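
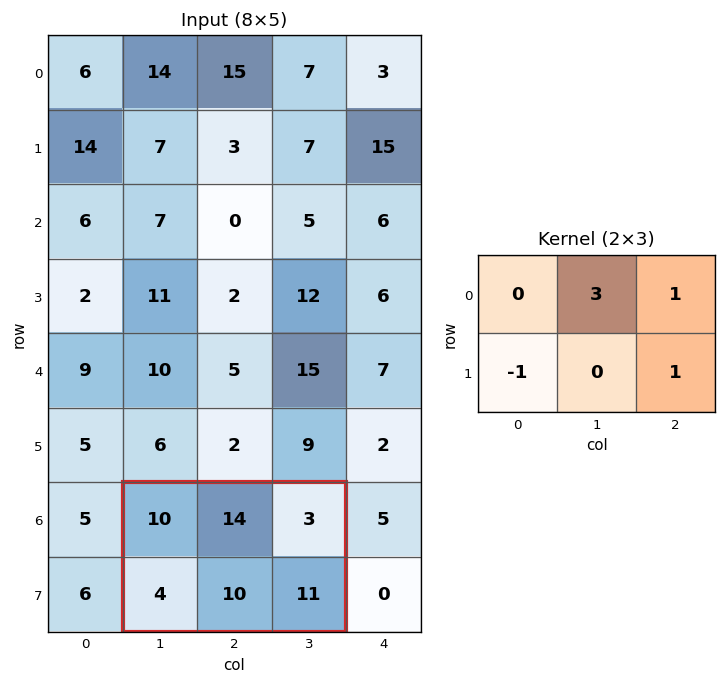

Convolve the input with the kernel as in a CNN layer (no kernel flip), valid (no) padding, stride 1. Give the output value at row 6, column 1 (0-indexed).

52

The receptive field on the input at this output position is [10 14 3 / 4 10 11]. Elementwise product with the kernel and sum: 14·3 + 3·1 + 4·-1 + 11·1.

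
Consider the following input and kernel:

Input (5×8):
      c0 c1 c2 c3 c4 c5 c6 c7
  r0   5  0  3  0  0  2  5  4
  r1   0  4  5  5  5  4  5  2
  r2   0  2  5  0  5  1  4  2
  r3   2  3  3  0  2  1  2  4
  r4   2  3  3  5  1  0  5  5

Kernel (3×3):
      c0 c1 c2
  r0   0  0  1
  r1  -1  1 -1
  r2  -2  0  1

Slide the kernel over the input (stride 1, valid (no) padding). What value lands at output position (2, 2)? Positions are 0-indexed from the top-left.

-5

The receptive field on the input at this output position is [5 0 5 / 3 0 2 / 3 5 1]. Elementwise product with the kernel and sum: 5·1 + 3·-1 + 0·1 + 2·-1 + 3·-2 + 1·1.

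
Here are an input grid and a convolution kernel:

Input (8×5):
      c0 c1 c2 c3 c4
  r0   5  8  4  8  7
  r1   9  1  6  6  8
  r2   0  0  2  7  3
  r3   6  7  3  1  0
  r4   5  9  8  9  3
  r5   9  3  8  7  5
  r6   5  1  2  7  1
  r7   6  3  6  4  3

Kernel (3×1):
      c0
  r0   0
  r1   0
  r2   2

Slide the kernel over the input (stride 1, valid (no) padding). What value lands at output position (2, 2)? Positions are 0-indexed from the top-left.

The receptive field on the input at this output position is [2 / 3 / 8]. Elementwise product with the kernel and sum: 8·2.

16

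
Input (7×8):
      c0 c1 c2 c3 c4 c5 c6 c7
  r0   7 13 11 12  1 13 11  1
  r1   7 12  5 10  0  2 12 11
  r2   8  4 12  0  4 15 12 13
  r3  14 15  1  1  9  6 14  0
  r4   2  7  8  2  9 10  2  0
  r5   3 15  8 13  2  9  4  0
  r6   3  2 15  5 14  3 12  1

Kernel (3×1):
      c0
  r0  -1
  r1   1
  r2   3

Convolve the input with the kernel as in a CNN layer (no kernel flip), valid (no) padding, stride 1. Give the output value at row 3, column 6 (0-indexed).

The receptive field on the input at this output position is [14 / 2 / 4]. Elementwise product with the kernel and sum: 14·-1 + 2·1 + 4·3.

0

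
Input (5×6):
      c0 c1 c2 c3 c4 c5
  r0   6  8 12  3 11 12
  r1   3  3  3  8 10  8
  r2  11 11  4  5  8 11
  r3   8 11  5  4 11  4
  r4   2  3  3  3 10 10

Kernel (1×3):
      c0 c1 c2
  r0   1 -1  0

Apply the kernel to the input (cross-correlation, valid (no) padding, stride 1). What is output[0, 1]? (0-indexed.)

-4

The receptive field on the input at this output position is [8 12 3]. Elementwise product with the kernel and sum: 8·1 + 12·-1.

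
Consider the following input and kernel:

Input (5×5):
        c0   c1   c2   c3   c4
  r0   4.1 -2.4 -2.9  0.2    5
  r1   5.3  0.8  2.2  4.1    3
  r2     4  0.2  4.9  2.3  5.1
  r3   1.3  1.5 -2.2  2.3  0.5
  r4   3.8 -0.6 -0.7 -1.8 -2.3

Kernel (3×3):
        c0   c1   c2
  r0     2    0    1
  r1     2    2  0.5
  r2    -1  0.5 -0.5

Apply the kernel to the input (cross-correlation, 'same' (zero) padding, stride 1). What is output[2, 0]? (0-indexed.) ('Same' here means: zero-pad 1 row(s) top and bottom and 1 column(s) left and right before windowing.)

8.8

The receptive field on the zero-padded input at this output position is [0 5.3 0.8 / 0 4 0.2 / 0 1.3 1.5]. Elementwise product with the kernel and sum: 0·2 + 0.8·1 + 0·2 + 4·2 + 0.2·0.5 + 0·-1 + 1.3·0.5 + 1.5·-0.5.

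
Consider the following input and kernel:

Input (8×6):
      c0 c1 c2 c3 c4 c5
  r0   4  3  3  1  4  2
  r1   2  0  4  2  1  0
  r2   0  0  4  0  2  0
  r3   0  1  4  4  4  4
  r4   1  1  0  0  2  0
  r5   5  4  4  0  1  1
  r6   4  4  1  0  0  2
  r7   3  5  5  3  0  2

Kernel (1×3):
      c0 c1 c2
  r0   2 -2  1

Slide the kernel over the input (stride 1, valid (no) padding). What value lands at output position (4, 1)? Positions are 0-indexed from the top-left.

2

The receptive field on the input at this output position is [1 0 0]. Elementwise product with the kernel and sum: 1·2 + 0·-2 + 0·1.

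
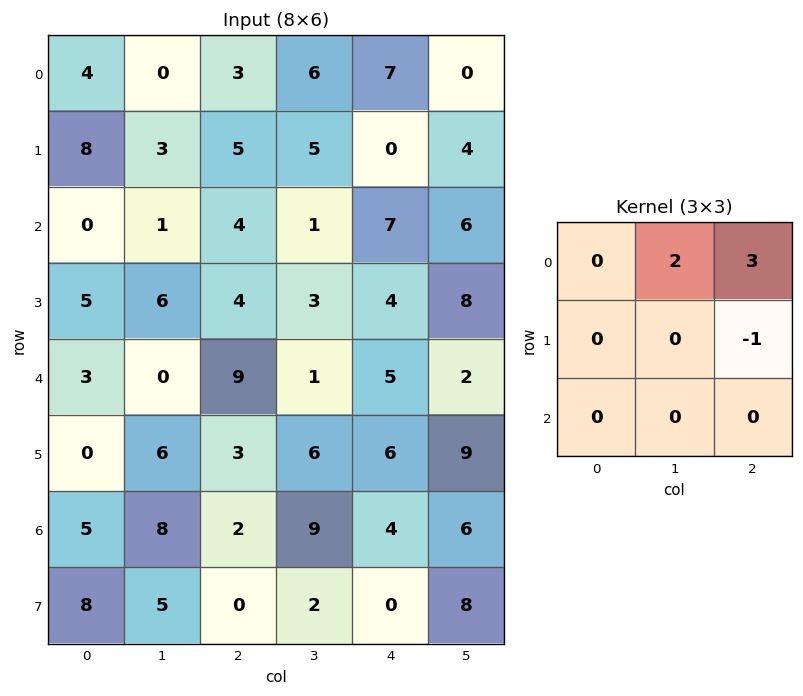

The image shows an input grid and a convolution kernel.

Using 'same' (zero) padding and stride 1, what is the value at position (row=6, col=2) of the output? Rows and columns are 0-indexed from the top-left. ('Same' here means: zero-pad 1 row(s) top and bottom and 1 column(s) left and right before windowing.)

The receptive field on the zero-padded input at this output position is [6 3 6 / 8 2 9 / 5 0 2]. Elementwise product with the kernel and sum: 3·2 + 6·3 + 9·-1.

15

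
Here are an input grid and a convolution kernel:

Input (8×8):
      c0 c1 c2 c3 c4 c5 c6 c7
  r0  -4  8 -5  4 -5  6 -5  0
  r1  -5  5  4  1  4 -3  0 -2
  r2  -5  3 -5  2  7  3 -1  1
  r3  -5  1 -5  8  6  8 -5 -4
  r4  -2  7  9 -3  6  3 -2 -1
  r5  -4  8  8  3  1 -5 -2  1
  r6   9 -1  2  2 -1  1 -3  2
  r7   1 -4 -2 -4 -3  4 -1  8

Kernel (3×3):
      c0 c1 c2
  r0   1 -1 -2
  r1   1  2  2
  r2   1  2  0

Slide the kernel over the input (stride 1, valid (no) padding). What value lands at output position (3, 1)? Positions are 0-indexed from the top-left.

33

The receptive field on the input at this output position is [1 -5 8 / 7 9 -3 / 8 8 3]. Elementwise product with the kernel and sum: 1·1 + -5·-1 + 8·-2 + 7·1 + 9·2 + -3·2 + 8·1 + 8·2.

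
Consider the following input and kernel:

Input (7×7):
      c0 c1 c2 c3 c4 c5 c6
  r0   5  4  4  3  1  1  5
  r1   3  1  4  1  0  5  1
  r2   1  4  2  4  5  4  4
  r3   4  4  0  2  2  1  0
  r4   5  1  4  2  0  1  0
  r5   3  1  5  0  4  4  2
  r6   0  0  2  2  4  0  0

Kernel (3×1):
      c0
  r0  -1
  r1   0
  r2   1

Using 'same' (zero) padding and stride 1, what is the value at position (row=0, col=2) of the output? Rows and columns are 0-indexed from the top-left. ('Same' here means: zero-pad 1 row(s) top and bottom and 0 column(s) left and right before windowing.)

The receptive field on the zero-padded input at this output position is [0 / 4 / 4]. Elementwise product with the kernel and sum: 0·-1 + 4·1.

4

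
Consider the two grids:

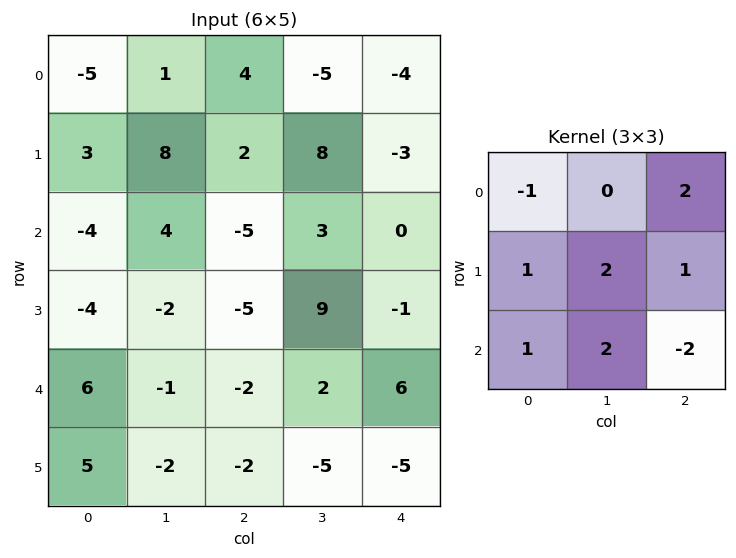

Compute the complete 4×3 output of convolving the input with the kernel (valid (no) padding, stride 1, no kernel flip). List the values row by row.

Output[0,0]: The receptive field on the input at this output position is [-5 1 4 / 3 8 2 / -4 4 -5]. Elementwise product with the kernel and sum: -5·-1 + 4·2 + 3·1 + 8·2 + 2·1 + -4·1 + 4·2 + -5·-2.
Output[0,1]: The receptive field on the input at this output position is [1 4 -5 / 8 2 8 / 4 -5 3]. Elementwise product with the kernel and sum: 1·-1 + -5·2 + 8·1 + 2·2 + 8·1 + 4·1 + -5·2 + 3·-2.

48 -3 4
2 -25 8
-11 -10 7
1 21 9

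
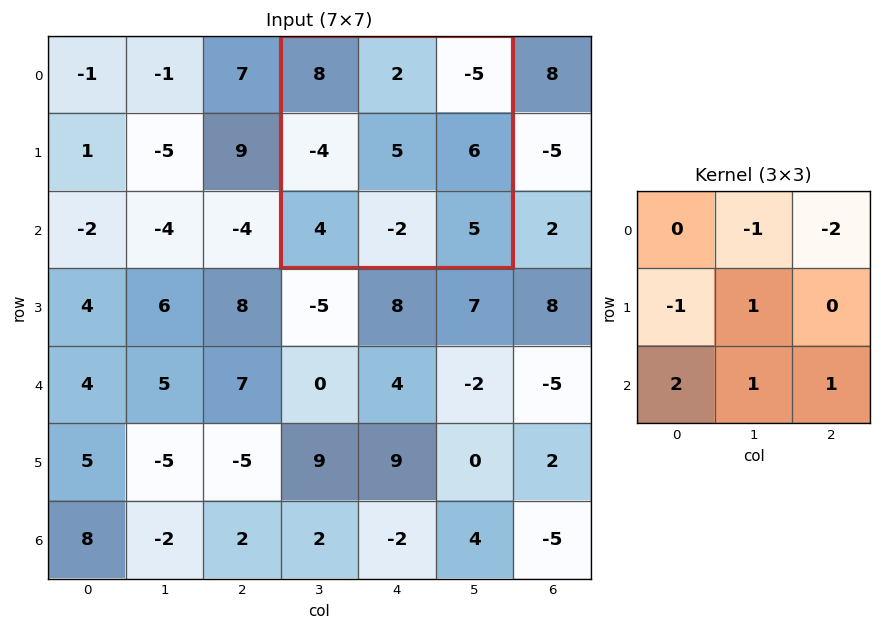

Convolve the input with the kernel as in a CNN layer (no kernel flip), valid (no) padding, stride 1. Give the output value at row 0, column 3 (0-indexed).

28

The receptive field on the input at this output position is [8 2 -5 / -4 5 6 / 4 -2 5]. Elementwise product with the kernel and sum: 2·-1 + -5·-2 + -4·-1 + 5·1 + 4·2 + -2·1 + 5·1.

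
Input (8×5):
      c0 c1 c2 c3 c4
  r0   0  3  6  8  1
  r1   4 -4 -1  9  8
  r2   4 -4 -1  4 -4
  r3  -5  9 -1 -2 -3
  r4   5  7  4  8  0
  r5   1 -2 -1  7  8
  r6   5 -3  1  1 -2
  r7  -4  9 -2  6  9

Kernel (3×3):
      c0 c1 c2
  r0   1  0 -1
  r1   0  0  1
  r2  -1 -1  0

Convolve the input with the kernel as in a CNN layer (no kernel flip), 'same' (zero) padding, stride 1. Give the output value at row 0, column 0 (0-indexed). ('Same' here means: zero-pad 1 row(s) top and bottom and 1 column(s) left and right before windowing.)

-1

The receptive field on the zero-padded input at this output position is [0 0 0 / 0 0 3 / 0 4 -4]. Elementwise product with the kernel and sum: 0·1 + 0·-1 + 3·1 + 0·-1 + 4·-1.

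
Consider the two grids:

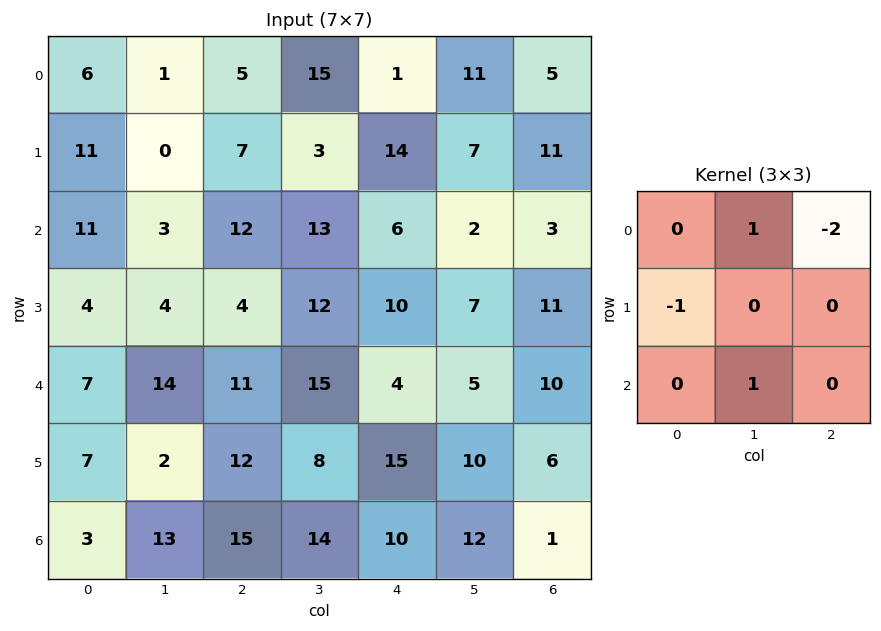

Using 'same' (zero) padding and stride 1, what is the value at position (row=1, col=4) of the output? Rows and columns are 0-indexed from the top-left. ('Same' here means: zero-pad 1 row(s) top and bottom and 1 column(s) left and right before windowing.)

-18

The receptive field on the zero-padded input at this output position is [15 1 11 / 3 14 7 / 13 6 2]. Elementwise product with the kernel and sum: 1·1 + 11·-2 + 3·-1 + 6·1.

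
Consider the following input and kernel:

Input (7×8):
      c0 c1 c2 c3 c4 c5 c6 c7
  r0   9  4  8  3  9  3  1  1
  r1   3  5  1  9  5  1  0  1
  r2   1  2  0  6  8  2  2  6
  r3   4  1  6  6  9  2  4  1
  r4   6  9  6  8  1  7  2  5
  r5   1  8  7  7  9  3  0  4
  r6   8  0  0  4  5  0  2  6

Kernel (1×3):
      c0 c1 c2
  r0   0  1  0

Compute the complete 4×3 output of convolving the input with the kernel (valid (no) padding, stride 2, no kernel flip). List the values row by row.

Output[0,0]: The receptive field on the input at this output position is [9 4 8]. Elementwise product with the kernel and sum: 4·1.
Output[0,1]: The receptive field on the input at this output position is [8 3 9]. Elementwise product with the kernel and sum: 3·1.

4 3 3
2 6 2
9 8 7
0 4 0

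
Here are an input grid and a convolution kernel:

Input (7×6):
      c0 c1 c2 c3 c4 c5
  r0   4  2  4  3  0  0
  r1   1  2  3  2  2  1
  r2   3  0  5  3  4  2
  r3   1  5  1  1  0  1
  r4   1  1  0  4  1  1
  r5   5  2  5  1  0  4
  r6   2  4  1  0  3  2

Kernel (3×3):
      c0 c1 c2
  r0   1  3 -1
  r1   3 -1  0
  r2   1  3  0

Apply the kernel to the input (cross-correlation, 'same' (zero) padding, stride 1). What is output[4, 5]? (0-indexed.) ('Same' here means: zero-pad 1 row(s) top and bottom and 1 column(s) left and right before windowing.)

17

The receptive field on the zero-padded input at this output position is [0 1 0 / 1 1 0 / 0 4 0]. Elementwise product with the kernel and sum: 0·1 + 1·3 + 0·-1 + 1·3 + 1·-1 + 0·1 + 4·3.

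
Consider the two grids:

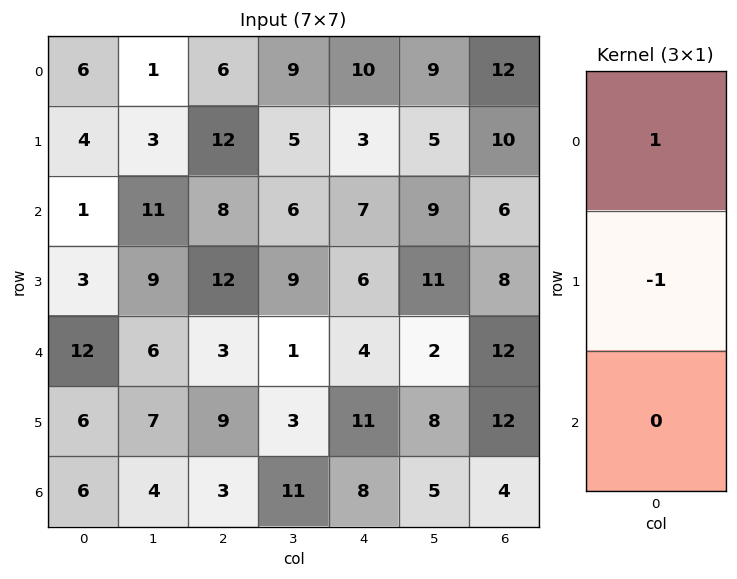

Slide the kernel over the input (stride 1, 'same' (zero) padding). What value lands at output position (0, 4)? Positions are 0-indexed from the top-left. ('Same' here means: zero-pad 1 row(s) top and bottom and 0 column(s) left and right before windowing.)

-10

The receptive field on the zero-padded input at this output position is [0 / 10 / 3]. Elementwise product with the kernel and sum: 0·1 + 10·-1.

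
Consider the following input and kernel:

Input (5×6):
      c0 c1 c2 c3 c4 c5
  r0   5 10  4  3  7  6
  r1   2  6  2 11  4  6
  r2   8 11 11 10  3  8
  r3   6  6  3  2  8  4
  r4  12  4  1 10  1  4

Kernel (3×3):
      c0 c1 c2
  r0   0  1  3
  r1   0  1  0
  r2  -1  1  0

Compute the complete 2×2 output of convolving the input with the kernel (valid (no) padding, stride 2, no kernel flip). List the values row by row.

Output[0,0]: The receptive field on the input at this output position is [5 10 4 / 2 6 2 / 8 11 11]. Elementwise product with the kernel and sum: 10·1 + 4·3 + 6·1 + 8·-1 + 11·1.
Output[0,1]: The receptive field on the input at this output position is [4 3 7 / 2 11 4 / 11 10 3]. Elementwise product with the kernel and sum: 3·1 + 7·3 + 11·1 + 11·-1 + 10·1.

31 34
42 30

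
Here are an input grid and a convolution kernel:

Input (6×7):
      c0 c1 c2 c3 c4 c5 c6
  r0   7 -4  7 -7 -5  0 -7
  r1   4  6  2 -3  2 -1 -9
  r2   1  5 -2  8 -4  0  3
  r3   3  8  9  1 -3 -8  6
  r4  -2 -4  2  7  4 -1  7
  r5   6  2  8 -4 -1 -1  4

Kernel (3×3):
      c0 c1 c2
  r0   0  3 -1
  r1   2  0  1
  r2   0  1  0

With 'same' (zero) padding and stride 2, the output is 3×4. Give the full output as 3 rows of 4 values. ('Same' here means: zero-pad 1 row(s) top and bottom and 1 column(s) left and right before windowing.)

0 -13 -12 -9
14 36 20 -21
3 33 11 20

Output[0,0]: The receptive field on the zero-padded input at this output position is [0 0 0 / 0 7 -4 / 0 4 6]. Elementwise product with the kernel and sum: 0·3 + 0·-1 + 0·2 + -4·1 + 4·1.
Output[0,1]: The receptive field on the zero-padded input at this output position is [0 0 0 / -4 7 -7 / 6 2 -3]. Elementwise product with the kernel and sum: 0·3 + 0·-1 + -4·2 + -7·1 + 2·1.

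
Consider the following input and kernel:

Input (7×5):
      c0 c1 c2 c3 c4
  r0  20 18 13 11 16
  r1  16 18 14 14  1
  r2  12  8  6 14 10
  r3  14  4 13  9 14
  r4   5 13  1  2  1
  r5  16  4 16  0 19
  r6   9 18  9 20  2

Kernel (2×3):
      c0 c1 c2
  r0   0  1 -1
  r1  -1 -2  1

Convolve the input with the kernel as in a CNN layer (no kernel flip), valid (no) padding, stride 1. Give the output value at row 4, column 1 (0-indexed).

The receptive field on the input at this output position is [13 1 2 / 4 16 0]. Elementwise product with the kernel and sum: 1·1 + 2·-1 + 4·-1 + 16·-2 + 0·1.

-37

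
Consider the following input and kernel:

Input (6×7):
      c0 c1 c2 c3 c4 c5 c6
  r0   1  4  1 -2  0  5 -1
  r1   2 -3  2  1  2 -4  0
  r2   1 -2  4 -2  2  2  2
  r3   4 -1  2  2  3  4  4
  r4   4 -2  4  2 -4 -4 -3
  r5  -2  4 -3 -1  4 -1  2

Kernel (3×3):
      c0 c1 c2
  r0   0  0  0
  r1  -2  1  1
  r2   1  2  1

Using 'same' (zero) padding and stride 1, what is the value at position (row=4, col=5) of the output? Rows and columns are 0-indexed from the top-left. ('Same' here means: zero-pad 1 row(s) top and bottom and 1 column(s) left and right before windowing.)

5

The receptive field on the zero-padded input at this output position is [3 4 4 / -4 -4 -3 / 4 -1 2]. Elementwise product with the kernel and sum: -4·-2 + -4·1 + -3·1 + 4·1 + -1·2 + 2·1.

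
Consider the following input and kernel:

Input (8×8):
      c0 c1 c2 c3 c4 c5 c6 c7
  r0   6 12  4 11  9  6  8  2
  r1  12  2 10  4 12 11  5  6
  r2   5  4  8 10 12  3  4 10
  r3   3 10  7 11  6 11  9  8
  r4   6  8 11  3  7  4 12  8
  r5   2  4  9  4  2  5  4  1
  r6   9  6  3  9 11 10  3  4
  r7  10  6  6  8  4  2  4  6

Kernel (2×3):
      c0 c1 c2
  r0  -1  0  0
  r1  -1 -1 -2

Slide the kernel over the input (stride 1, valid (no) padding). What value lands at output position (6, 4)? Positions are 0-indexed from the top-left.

The receptive field on the input at this output position is [11 10 3 / 4 2 4]. Elementwise product with the kernel and sum: 11·-1 + 4·-1 + 2·-1 + 4·-2.

-25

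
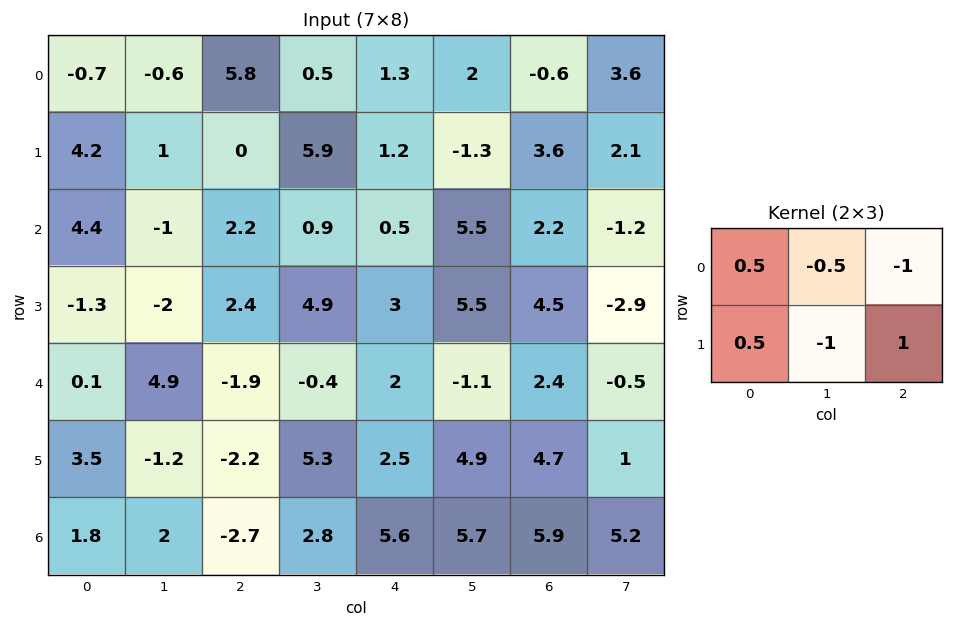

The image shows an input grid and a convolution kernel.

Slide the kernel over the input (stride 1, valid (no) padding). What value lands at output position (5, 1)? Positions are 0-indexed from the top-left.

1.7

The receptive field on the input at this output position is [-1.2 -2.2 5.3 / 2 -2.7 2.8]. Elementwise product with the kernel and sum: -1.2·0.5 + -2.2·-0.5 + 5.3·-1 + 2·0.5 + -2.7·-1 + 2.8·1.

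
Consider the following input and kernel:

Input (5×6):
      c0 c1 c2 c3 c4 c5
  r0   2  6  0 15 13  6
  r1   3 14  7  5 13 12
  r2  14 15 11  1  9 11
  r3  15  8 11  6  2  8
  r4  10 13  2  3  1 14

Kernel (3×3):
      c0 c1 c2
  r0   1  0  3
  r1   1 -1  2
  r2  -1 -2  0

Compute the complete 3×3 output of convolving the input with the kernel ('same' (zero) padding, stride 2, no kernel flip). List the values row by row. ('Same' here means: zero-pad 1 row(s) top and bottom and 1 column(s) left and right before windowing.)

4 8 -17
28 5 45
40 43 60

Output[0,0]: The receptive field on the zero-padded input at this output position is [0 0 0 / 0 2 6 / 0 3 14]. Elementwise product with the kernel and sum: 0·1 + 0·3 + 0·1 + 2·-1 + 6·2 + 0·-1 + 3·-2.
Output[0,1]: The receptive field on the zero-padded input at this output position is [0 0 0 / 6 0 15 / 14 7 5]. Elementwise product with the kernel and sum: 0·1 + 0·3 + 6·1 + 0·-1 + 15·2 + 14·-1 + 7·-2.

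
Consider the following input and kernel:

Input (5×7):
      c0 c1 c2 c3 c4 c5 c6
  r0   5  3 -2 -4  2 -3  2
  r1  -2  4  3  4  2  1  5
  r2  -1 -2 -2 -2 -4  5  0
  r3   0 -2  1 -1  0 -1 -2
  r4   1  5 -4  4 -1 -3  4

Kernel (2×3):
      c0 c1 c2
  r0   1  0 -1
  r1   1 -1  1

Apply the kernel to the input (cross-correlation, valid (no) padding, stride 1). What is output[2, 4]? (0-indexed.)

-5

The receptive field on the input at this output position is [-4 5 0 / 0 -1 -2]. Elementwise product with the kernel and sum: -4·1 + 0·-1 + 0·1 + -1·-1 + -2·1.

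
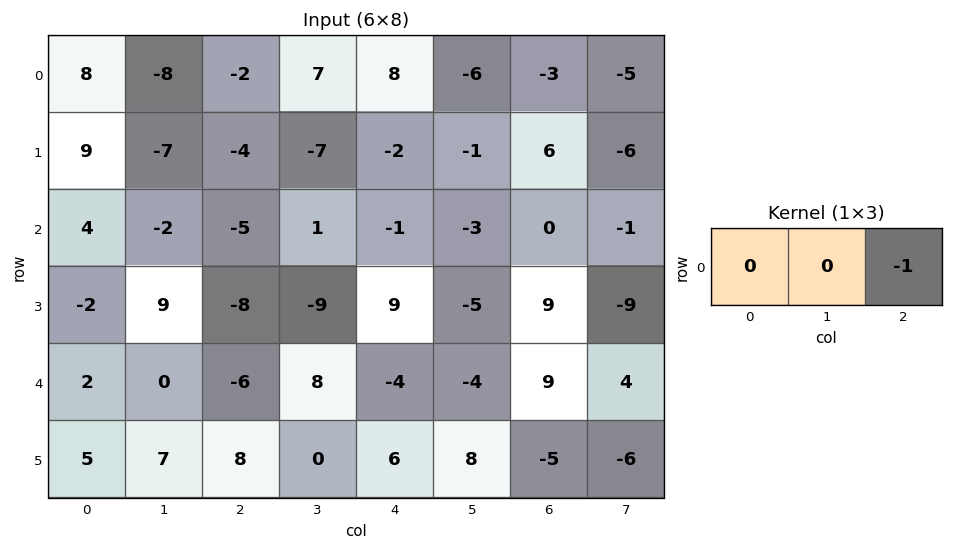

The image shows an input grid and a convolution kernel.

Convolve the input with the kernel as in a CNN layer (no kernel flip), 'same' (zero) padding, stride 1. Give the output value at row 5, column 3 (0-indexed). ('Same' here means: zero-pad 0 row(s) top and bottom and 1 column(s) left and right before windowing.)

-6

The receptive field on the zero-padded input at this output position is [8 0 6]. Elementwise product with the kernel and sum: 6·-1.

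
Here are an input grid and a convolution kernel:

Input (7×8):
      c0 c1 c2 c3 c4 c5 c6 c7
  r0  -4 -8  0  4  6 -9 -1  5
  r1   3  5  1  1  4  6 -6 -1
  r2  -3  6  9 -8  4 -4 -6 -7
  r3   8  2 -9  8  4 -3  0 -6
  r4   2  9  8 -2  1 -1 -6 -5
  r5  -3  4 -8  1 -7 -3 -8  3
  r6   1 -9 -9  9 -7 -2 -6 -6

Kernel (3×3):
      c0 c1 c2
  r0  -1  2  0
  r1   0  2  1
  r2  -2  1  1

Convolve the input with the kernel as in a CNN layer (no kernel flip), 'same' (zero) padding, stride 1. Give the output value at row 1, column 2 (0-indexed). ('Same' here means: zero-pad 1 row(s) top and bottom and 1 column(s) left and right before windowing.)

The receptive field on the zero-padded input at this output position is [-8 0 4 / 5 1 1 / 6 9 -8]. Elementwise product with the kernel and sum: -8·-1 + 0·2 + 1·2 + 1·1 + 6·-2 + 9·1 + -8·1.

0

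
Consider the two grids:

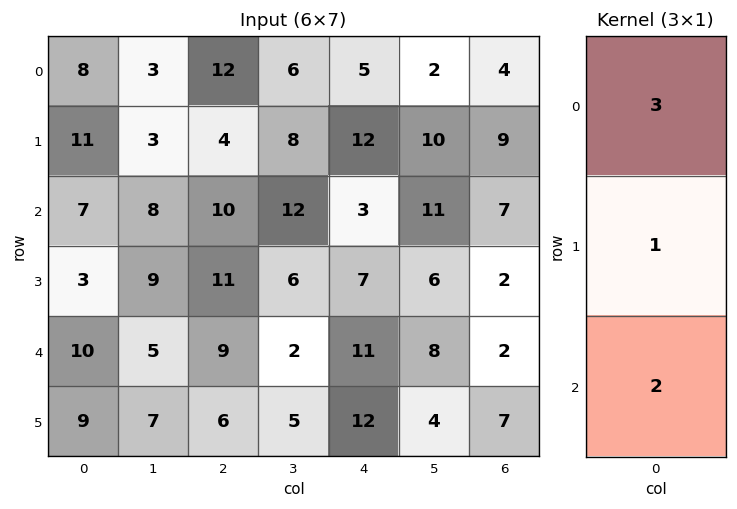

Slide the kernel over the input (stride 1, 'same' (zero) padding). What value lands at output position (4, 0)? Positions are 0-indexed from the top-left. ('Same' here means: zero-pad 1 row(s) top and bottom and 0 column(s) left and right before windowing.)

37

The receptive field on the zero-padded input at this output position is [3 / 10 / 9]. Elementwise product with the kernel and sum: 3·3 + 10·1 + 9·2.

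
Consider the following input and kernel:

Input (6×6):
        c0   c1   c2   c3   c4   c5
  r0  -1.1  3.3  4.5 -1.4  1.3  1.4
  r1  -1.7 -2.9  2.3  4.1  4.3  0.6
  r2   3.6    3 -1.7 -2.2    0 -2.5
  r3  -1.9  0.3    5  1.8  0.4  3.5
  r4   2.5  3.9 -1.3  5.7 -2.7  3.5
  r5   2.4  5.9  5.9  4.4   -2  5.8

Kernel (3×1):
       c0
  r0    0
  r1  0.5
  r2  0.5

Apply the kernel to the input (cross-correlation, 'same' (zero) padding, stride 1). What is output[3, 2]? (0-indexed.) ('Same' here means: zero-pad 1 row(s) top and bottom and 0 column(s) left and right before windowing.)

The receptive field on the zero-padded input at this output position is [-1.7 / 5 / -1.3]. Elementwise product with the kernel and sum: 5·0.5 + -1.3·0.5.

1.85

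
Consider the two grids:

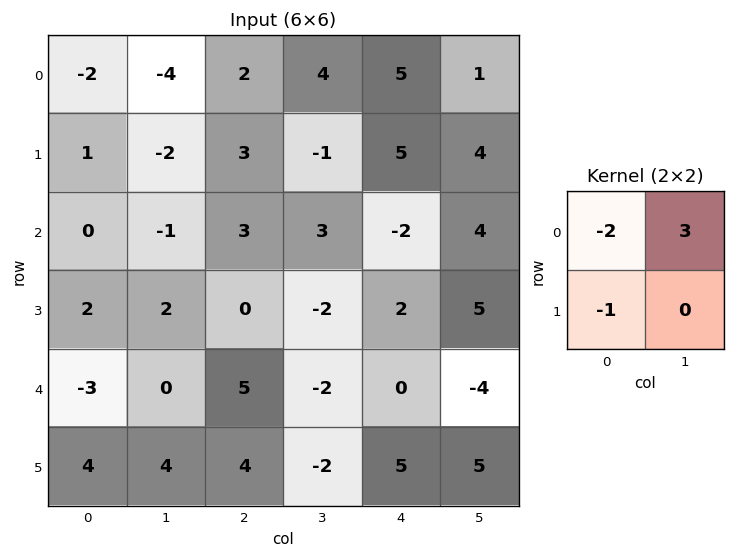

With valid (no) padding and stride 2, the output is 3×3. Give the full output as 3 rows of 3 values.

-9 5 -12
-5 3 14
2 -20 -17

Output[0,0]: The receptive field on the input at this output position is [-2 -4 / 1 -2]. Elementwise product with the kernel and sum: -2·-2 + -4·3 + 1·-1.
Output[0,1]: The receptive field on the input at this output position is [2 4 / 3 -1]. Elementwise product with the kernel and sum: 2·-2 + 4·3 + 3·-1.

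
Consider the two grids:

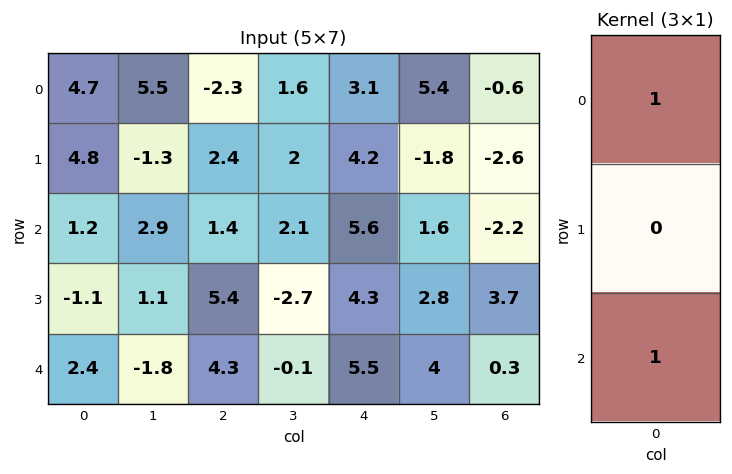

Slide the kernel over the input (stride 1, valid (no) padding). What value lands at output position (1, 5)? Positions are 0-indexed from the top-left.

The receptive field on the input at this output position is [-1.8 / 1.6 / 2.8]. Elementwise product with the kernel and sum: -1.8·1 + 2.8·1.

1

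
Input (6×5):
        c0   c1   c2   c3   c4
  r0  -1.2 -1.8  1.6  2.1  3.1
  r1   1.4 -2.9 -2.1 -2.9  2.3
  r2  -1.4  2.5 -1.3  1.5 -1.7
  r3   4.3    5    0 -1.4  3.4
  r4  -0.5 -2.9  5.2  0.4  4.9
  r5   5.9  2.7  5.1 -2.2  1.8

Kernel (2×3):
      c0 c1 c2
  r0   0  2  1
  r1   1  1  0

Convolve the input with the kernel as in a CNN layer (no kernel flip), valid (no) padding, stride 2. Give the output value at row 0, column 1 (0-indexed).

2.3

The receptive field on the input at this output position is [1.6 2.1 3.1 / -2.1 -2.9 2.3]. Elementwise product with the kernel and sum: 2.1·2 + 3.1·1 + -2.1·1 + -2.9·1.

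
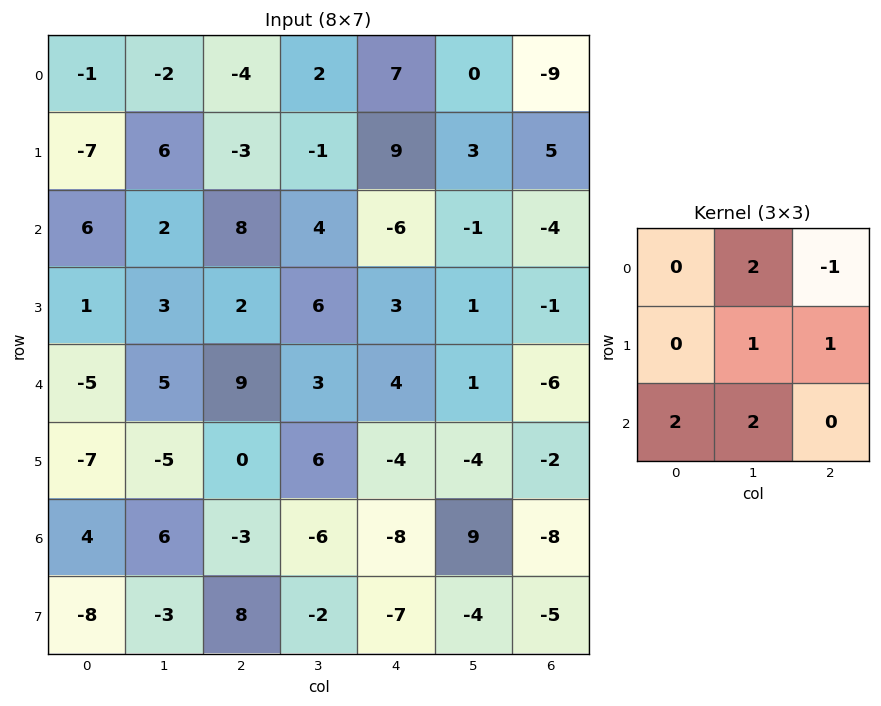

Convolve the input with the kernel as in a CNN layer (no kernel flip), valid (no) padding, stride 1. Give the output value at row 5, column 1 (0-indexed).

-5

The receptive field on the input at this output position is [-5 0 6 / 6 -3 -6 / -3 8 -2]. Elementwise product with the kernel and sum: 0·2 + 6·-1 + -3·1 + -6·1 + -3·2 + 8·2.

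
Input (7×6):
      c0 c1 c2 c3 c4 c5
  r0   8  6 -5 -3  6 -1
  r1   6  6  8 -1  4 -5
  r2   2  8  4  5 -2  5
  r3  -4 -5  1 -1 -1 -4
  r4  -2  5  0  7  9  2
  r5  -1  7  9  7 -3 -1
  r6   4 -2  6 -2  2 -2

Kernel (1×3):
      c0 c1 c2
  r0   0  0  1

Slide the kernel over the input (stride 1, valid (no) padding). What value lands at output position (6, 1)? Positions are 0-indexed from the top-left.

-2

The receptive field on the input at this output position is [-2 6 -2]. Elementwise product with the kernel and sum: -2·1.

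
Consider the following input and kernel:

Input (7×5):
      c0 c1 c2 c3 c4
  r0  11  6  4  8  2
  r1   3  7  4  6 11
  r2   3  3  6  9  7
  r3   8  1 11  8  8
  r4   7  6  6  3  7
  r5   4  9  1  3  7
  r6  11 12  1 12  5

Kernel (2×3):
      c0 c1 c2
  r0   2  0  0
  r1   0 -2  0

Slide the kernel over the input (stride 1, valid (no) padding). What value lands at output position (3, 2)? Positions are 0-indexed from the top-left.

The receptive field on the input at this output position is [11 8 8 / 6 3 7]. Elementwise product with the kernel and sum: 11·2 + 3·-2.

16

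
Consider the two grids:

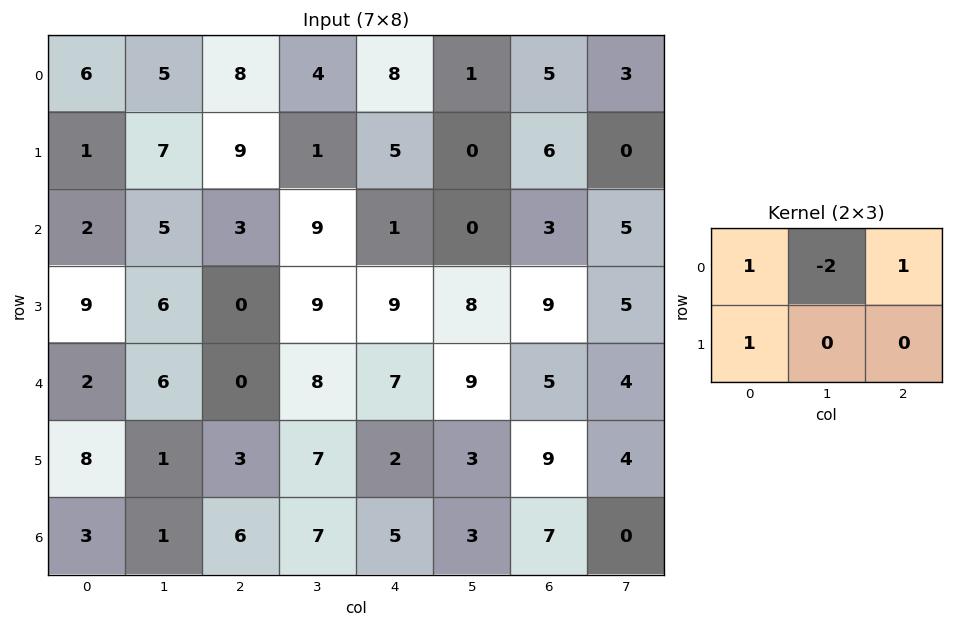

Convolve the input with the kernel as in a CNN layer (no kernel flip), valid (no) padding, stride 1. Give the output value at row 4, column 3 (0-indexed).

The receptive field on the input at this output position is [8 7 9 / 7 2 3]. Elementwise product with the kernel and sum: 8·1 + 7·-2 + 9·1 + 7·1.

10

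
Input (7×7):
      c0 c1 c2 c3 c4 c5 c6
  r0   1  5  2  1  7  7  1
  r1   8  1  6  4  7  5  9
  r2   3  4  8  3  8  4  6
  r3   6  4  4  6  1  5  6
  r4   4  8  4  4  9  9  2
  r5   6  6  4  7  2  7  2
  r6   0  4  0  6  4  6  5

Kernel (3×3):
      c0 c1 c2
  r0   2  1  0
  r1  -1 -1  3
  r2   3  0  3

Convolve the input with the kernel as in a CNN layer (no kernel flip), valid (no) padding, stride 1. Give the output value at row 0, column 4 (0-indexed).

78

The receptive field on the input at this output position is [7 7 1 / 7 5 9 / 8 4 6]. Elementwise product with the kernel and sum: 7·2 + 7·1 + 7·-1 + 5·-1 + 9·3 + 8·3 + 6·3.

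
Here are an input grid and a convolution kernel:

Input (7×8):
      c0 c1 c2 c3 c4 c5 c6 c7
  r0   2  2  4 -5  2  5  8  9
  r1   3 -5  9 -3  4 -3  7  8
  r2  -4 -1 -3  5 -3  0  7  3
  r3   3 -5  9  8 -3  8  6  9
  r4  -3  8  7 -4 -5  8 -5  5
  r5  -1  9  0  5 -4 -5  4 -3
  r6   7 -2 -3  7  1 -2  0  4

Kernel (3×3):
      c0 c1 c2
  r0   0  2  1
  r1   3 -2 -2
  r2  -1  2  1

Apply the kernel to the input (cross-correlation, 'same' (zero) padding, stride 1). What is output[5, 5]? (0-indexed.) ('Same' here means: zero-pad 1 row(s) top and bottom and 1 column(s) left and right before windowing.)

-4

The receptive field on the zero-padded input at this output position is [-5 8 -5 / -4 -5 4 / 1 -2 0]. Elementwise product with the kernel and sum: 8·2 + -5·1 + -4·3 + -5·-2 + 4·-2 + 1·-1 + -2·2 + 0·1.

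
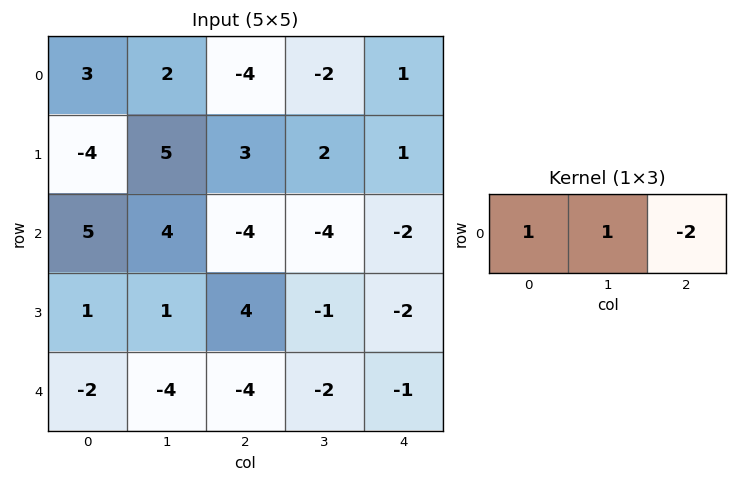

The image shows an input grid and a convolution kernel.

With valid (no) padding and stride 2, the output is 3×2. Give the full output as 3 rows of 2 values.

13 -8
17 -4
2 -4

Output[0,0]: The receptive field on the input at this output position is [3 2 -4]. Elementwise product with the kernel and sum: 3·1 + 2·1 + -4·-2.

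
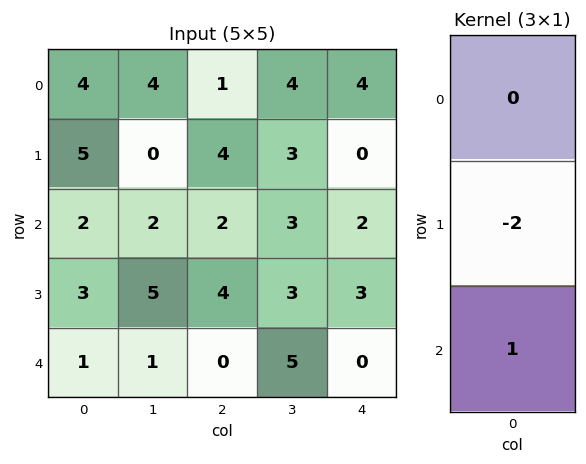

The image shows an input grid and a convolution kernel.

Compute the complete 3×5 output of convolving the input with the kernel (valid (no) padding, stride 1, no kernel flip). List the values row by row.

Output[0,0]: The receptive field on the input at this output position is [4 / 5 / 2]. Elementwise product with the kernel and sum: 5·-2 + 2·1.

-8 2 -6 -3 2
-1 1 0 -3 -1
-5 -9 -8 -1 -6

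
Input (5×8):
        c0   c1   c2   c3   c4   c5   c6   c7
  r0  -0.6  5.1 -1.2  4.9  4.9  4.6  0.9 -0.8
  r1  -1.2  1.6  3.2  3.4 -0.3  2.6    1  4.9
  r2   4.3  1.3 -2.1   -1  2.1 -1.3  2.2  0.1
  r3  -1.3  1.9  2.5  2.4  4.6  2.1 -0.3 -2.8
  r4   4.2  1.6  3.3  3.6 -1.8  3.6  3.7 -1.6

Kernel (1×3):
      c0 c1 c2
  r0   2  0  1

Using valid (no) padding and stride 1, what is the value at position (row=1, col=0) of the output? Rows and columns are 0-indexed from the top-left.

0.8

The receptive field on the input at this output position is [-1.2 1.6 3.2]. Elementwise product with the kernel and sum: -1.2·2 + 3.2·1.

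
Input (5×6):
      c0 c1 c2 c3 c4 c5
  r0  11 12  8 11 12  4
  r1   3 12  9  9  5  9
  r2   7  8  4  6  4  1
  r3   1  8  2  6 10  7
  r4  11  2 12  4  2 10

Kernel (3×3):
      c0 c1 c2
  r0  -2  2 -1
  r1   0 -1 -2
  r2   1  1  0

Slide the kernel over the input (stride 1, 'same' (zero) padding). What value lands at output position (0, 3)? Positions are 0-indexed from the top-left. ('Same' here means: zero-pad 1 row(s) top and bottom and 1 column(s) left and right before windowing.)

-17

The receptive field on the zero-padded input at this output position is [0 0 0 / 8 11 12 / 9 9 5]. Elementwise product with the kernel and sum: 0·-2 + 0·2 + 0·-1 + 11·-1 + 12·-2 + 9·1 + 9·1.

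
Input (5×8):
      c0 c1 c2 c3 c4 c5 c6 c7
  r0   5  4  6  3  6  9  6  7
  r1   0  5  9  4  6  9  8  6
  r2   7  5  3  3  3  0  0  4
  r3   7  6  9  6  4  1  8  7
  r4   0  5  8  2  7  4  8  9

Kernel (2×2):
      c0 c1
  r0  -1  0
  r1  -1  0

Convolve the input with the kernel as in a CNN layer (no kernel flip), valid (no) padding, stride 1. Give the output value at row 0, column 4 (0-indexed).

The receptive field on the input at this output position is [6 9 / 6 9]. Elementwise product with the kernel and sum: 6·-1 + 6·-1.

-12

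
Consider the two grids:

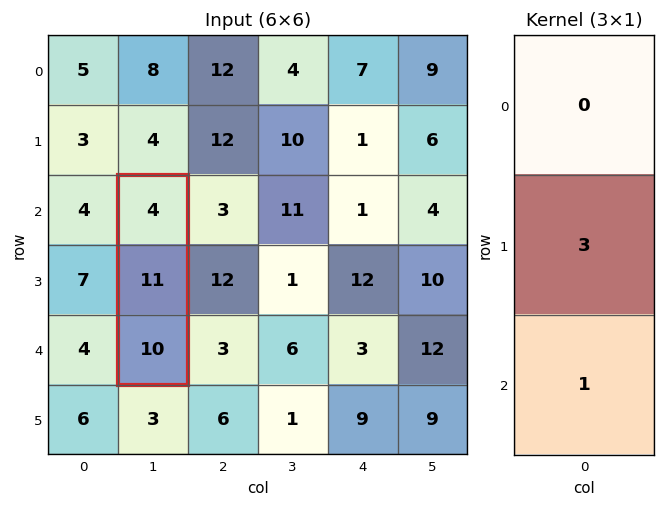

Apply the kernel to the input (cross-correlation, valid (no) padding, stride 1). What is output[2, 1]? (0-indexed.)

The receptive field on the input at this output position is [4 / 11 / 10]. Elementwise product with the kernel and sum: 11·3 + 10·1.

43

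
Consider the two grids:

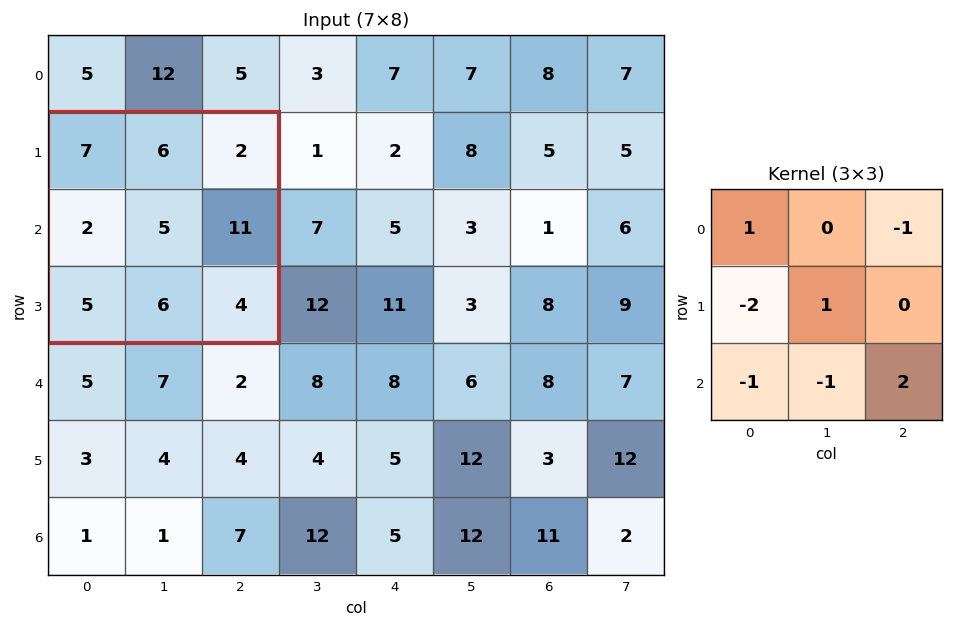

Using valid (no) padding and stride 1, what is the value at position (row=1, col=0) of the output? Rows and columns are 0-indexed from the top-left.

The receptive field on the input at this output position is [7 6 2 / 2 5 11 / 5 6 4]. Elementwise product with the kernel and sum: 7·1 + 2·-1 + 2·-2 + 5·1 + 5·-1 + 6·-1 + 4·2.

3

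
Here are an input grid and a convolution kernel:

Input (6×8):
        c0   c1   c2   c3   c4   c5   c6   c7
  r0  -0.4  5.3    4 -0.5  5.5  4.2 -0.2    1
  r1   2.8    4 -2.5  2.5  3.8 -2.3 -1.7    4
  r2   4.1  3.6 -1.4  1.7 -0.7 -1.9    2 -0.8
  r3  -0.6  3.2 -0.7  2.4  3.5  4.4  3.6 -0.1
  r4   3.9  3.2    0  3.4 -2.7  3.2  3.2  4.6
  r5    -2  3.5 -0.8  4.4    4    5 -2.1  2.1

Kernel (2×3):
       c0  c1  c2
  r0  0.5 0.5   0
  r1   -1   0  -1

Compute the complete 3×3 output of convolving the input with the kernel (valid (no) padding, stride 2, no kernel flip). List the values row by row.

Output[0,0]: The receptive field on the input at this output position is [-0.4 5.3 4 / 2.8 4 -2.5]. Elementwise product with the kernel and sum: -0.4·0.5 + 5.3·0.5 + 2.8·-1 + -2.5·-1.

2.15 0.45 2.75
5.15 -2.65 -8.4
6.35 -1.5 -1.65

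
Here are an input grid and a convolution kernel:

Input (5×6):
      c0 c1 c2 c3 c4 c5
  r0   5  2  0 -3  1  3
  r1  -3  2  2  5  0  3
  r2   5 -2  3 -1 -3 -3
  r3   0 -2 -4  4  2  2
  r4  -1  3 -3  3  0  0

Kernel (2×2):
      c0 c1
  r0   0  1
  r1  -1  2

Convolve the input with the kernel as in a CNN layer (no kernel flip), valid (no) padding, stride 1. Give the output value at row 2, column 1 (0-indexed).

The receptive field on the input at this output position is [-2 3 / -2 -4]. Elementwise product with the kernel and sum: 3·1 + -2·-1 + -4·2.

-3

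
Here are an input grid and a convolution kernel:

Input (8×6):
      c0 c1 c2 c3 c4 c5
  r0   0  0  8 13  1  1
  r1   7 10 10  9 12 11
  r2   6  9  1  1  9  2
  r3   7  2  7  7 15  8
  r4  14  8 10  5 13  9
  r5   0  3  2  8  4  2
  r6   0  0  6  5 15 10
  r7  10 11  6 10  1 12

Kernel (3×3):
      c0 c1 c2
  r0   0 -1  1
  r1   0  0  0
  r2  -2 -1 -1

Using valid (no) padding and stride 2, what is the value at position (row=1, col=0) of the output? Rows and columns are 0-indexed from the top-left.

-54

The receptive field on the input at this output position is [6 9 1 / 7 2 7 / 14 8 10]. Elementwise product with the kernel and sum: 9·-1 + 1·1 + 14·-2 + 8·-1 + 10·-1.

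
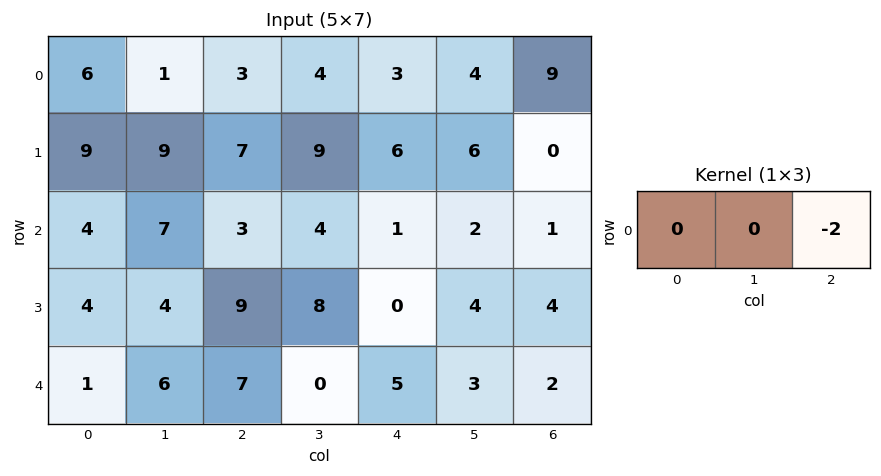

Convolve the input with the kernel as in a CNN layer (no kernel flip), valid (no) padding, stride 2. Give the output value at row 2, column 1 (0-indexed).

The receptive field on the input at this output position is [7 0 5]. Elementwise product with the kernel and sum: 5·-2.

-10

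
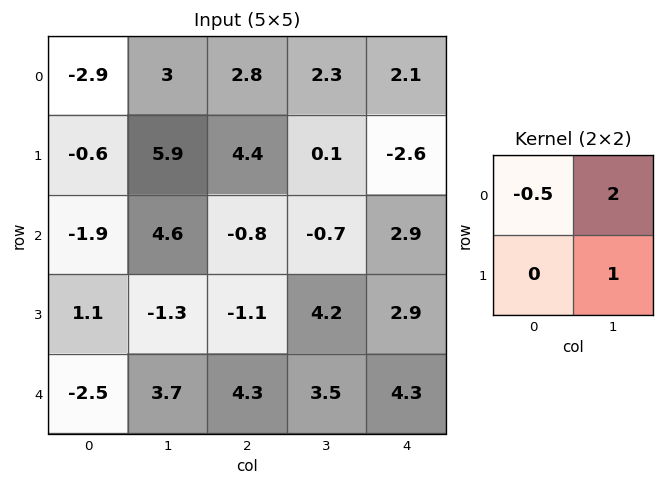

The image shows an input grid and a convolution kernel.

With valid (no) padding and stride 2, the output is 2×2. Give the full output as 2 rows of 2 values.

Output[0,0]: The receptive field on the input at this output position is [-2.9 3 / -0.6 5.9]. Elementwise product with the kernel and sum: -2.9·-0.5 + 3·2 + 5.9·1.
Output[0,1]: The receptive field on the input at this output position is [2.8 2.3 / 4.4 0.1]. Elementwise product with the kernel and sum: 2.8·-0.5 + 2.3·2 + 0.1·1.

13.35 3.3
8.85 3.2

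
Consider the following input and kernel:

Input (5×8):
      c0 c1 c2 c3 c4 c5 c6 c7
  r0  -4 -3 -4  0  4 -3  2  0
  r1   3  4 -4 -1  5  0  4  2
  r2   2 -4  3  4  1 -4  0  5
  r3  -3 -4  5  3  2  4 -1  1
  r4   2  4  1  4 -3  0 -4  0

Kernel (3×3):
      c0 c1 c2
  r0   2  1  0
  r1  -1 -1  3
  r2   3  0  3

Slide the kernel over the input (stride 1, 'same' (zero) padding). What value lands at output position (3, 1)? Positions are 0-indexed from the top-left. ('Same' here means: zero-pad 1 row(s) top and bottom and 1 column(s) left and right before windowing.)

31

The receptive field on the zero-padded input at this output position is [2 -4 3 / -3 -4 5 / 2 4 1]. Elementwise product with the kernel and sum: 2·2 + -4·1 + -3·-1 + -4·-1 + 5·3 + 2·3 + 1·3.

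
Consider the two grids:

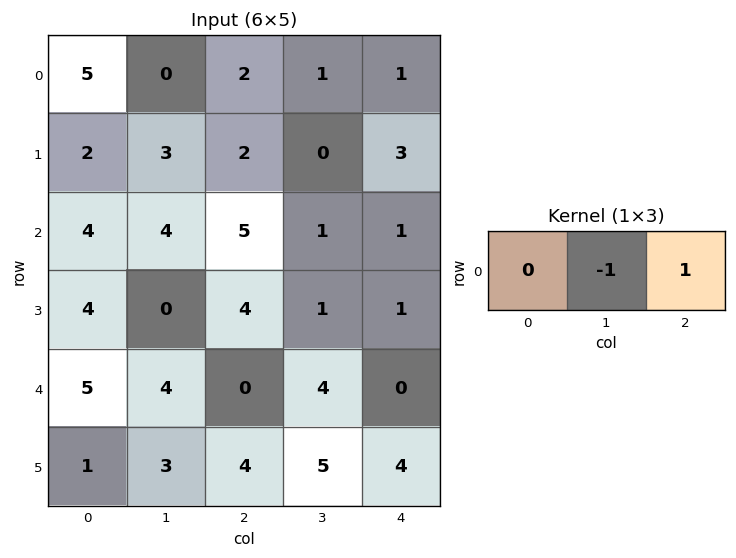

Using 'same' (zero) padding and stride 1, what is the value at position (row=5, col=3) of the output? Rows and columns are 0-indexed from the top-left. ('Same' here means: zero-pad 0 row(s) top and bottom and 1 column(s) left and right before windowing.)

-1

The receptive field on the zero-padded input at this output position is [4 5 4]. Elementwise product with the kernel and sum: 5·-1 + 4·1.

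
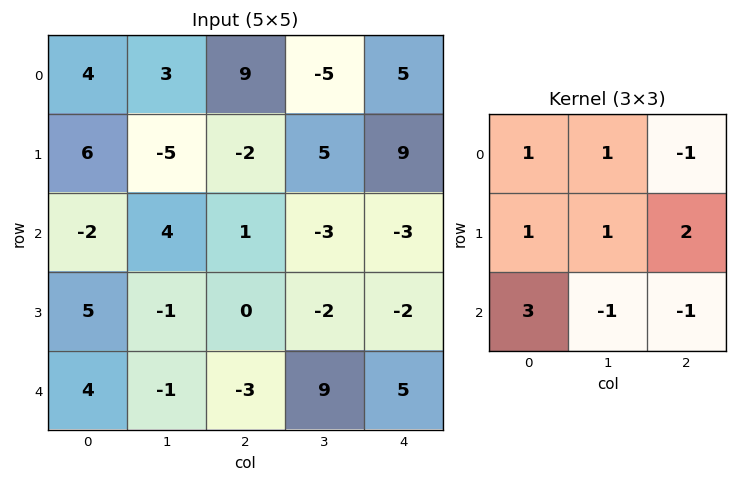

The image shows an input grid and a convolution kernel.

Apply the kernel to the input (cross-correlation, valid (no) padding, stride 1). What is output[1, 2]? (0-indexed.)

The receptive field on the input at this output position is [-2 5 9 / 1 -3 -3 / 0 -2 -2]. Elementwise product with the kernel and sum: -2·1 + 5·1 + 9·-1 + 1·1 + -3·1 + -3·2 + 0·3 + -2·-1 + -2·-1.

-10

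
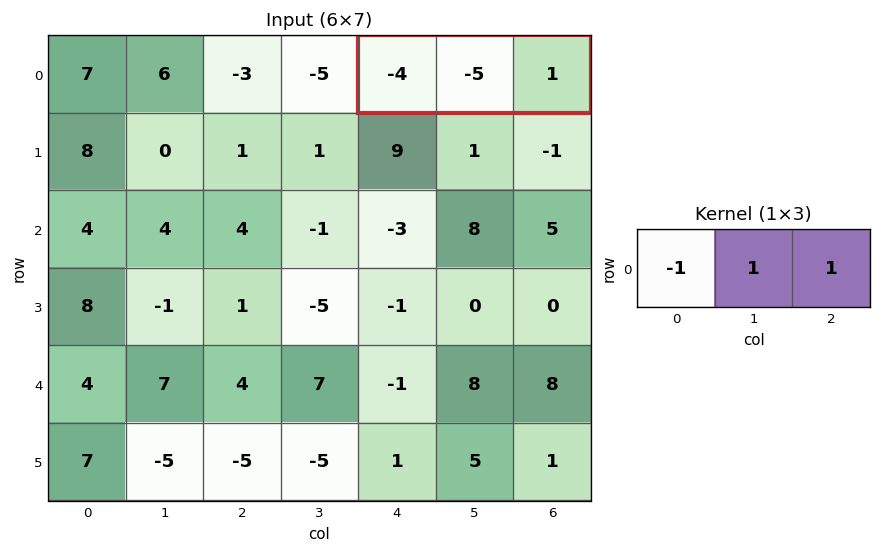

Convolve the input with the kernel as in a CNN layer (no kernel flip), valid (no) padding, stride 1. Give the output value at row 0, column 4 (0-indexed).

The receptive field on the input at this output position is [-4 -5 1]. Elementwise product with the kernel and sum: -4·-1 + -5·1 + 1·1.

0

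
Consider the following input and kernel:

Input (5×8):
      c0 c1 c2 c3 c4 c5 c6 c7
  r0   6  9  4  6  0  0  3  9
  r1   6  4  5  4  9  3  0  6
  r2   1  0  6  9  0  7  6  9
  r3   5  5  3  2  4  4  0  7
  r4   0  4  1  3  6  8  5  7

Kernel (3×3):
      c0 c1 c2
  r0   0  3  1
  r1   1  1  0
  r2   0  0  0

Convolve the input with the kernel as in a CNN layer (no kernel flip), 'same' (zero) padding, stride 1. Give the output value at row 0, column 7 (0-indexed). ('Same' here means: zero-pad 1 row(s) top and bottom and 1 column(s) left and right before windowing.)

The receptive field on the zero-padded input at this output position is [0 0 0 / 3 9 0 / 0 6 0]. Elementwise product with the kernel and sum: 0·3 + 0·1 + 3·1 + 9·1.

12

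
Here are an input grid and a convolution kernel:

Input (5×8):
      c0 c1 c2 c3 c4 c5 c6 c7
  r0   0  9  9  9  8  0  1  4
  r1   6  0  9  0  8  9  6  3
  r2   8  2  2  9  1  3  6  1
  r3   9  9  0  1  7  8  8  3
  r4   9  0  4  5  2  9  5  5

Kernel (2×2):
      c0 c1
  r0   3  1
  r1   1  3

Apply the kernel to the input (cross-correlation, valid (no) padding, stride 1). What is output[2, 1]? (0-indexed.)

17

The receptive field on the input at this output position is [2 2 / 9 0]. Elementwise product with the kernel and sum: 2·3 + 2·1 + 9·1 + 0·3.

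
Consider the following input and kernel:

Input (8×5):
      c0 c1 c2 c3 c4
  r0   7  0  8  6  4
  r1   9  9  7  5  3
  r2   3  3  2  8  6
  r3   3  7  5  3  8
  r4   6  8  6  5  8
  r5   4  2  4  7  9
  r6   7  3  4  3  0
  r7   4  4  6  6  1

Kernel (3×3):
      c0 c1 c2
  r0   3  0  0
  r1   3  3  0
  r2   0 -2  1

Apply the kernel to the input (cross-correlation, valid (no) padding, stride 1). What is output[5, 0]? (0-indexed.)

The receptive field on the input at this output position is [4 2 4 / 7 3 4 / 4 4 6]. Elementwise product with the kernel and sum: 4·3 + 7·3 + 3·3 + 4·-2 + 6·1.

40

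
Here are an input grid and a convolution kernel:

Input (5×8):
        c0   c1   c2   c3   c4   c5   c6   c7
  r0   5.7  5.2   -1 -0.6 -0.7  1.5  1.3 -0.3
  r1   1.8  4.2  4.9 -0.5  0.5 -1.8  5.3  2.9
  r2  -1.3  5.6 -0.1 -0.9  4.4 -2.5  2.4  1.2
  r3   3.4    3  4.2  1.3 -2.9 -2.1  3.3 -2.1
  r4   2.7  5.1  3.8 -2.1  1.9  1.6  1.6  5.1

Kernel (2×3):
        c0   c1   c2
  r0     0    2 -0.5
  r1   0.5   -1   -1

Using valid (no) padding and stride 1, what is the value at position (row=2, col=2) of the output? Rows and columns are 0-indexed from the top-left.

-0.3

The receptive field on the input at this output position is [-0.1 -0.9 4.4 / 4.2 1.3 -2.9]. Elementwise product with the kernel and sum: -0.9·2 + 4.4·-0.5 + 4.2·0.5 + 1.3·-1 + -2.9·-1.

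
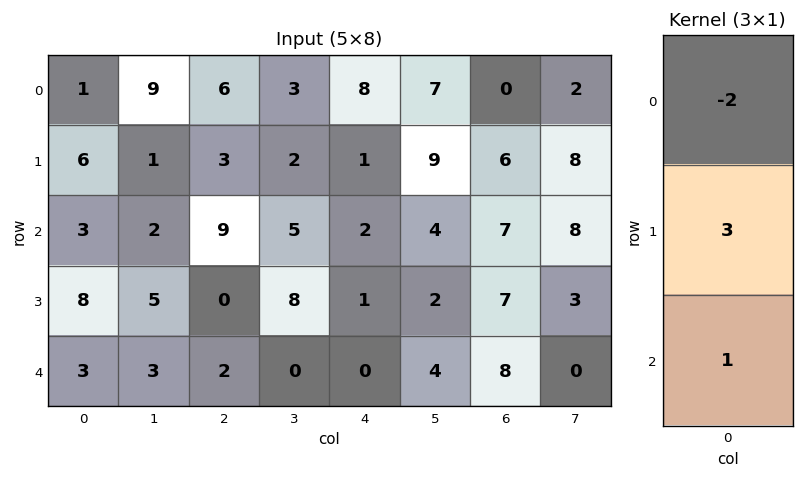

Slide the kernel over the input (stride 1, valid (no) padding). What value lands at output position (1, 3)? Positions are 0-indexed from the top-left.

The receptive field on the input at this output position is [2 / 5 / 8]. Elementwise product with the kernel and sum: 2·-2 + 5·3 + 8·1.

19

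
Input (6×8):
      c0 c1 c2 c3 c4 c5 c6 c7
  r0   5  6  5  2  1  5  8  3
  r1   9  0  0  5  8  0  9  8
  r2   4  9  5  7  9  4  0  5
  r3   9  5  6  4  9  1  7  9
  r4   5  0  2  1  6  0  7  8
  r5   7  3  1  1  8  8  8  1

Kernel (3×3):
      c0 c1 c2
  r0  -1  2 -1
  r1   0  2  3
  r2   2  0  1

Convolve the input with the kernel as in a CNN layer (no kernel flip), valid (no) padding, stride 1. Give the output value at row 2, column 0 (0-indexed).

The receptive field on the input at this output position is [4 9 5 / 9 5 6 / 5 0 2]. Elementwise product with the kernel and sum: 4·-1 + 9·2 + 5·-1 + 5·2 + 6·3 + 5·2 + 2·1.

49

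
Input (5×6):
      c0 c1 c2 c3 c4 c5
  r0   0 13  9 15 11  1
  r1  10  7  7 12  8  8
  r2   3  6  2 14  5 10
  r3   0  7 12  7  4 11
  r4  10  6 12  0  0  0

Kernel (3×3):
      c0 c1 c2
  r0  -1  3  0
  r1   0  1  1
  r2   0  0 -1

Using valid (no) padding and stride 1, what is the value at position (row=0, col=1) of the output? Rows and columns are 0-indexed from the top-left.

The receptive field on the input at this output position is [13 9 15 / 7 7 12 / 6 2 14]. Elementwise product with the kernel and sum: 13·-1 + 9·3 + 7·1 + 12·1 + 14·-1.

19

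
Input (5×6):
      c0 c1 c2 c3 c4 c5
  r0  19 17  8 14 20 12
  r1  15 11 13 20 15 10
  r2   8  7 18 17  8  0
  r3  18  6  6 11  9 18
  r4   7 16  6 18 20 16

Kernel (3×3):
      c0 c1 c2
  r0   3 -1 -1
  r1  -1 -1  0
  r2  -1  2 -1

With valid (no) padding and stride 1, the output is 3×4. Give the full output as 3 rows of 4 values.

Output[0,0]: The receptive field on the input at this output position is [19 17 8 / 15 11 13 / 8 7 18]. Elementwise product with the kernel and sum: 19·3 + 17·-1 + 8·-1 + 15·-1 + 11·-1 + 8·-1 + 7·2 + 18·-1.

-6 17 -35 -26
-6 -30 -24 -1
-6 -48 22 29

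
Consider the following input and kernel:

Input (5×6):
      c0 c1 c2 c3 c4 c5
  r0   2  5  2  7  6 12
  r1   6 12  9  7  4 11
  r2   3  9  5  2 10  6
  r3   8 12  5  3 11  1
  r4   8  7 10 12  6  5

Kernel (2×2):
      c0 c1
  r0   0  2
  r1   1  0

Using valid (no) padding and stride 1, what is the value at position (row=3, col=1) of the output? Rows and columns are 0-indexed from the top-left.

17

The receptive field on the input at this output position is [12 5 / 7 10]. Elementwise product with the kernel and sum: 5·2 + 7·1.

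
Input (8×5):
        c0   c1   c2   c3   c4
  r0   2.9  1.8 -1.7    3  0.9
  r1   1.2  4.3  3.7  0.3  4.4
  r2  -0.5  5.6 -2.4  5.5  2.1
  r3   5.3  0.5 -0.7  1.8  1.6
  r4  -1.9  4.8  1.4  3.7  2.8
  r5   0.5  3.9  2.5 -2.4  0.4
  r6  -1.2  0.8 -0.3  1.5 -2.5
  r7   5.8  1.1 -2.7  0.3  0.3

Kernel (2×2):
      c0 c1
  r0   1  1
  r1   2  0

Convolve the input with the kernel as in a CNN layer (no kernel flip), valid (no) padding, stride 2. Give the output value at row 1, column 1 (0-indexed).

The receptive field on the input at this output position is [-2.4 5.5 / -0.7 1.8]. Elementwise product with the kernel and sum: -2.4·1 + 5.5·1 + -0.7·2.

1.7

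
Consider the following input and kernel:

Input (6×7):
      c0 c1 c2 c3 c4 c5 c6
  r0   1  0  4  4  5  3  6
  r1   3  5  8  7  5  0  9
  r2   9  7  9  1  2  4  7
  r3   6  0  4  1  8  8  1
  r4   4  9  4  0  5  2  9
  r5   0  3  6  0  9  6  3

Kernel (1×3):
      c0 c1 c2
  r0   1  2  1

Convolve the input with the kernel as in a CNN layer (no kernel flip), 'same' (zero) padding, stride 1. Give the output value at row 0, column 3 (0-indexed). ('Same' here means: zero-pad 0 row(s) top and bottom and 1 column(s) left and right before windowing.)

The receptive field on the zero-padded input at this output position is [4 4 5]. Elementwise product with the kernel and sum: 4·1 + 4·2 + 5·1.

17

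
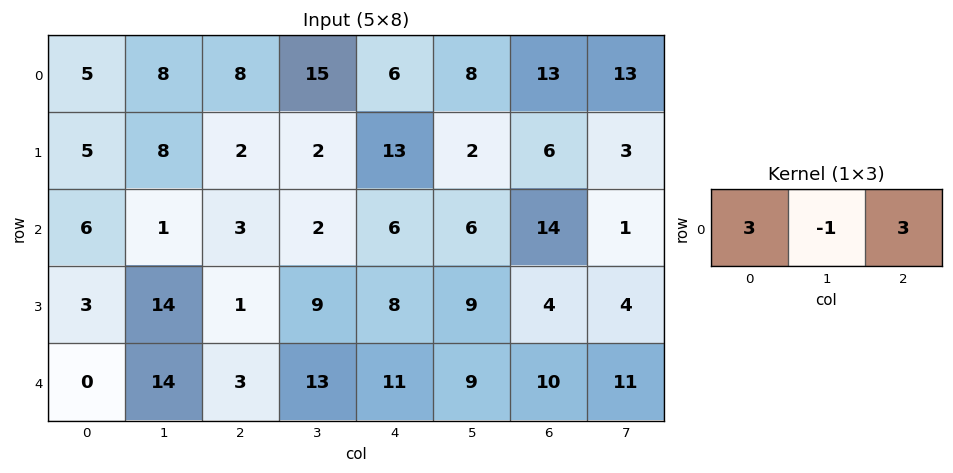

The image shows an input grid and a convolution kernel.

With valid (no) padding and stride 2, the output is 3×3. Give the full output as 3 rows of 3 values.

Output[0,0]: The receptive field on the input at this output position is [5 8 8]. Elementwise product with the kernel and sum: 5·3 + 8·-1 + 8·3.

31 27 49
26 25 54
-5 29 54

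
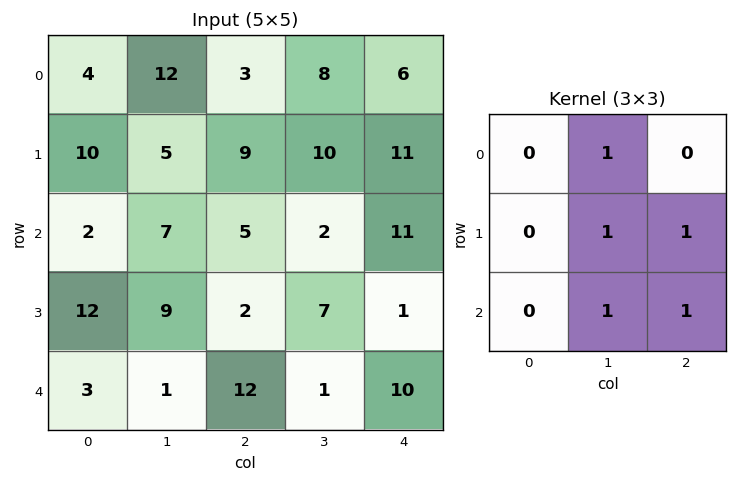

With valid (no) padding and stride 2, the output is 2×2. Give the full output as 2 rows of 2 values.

Output[0,0]: The receptive field on the input at this output position is [4 12 3 / 10 5 9 / 2 7 5]. Elementwise product with the kernel and sum: 12·1 + 5·1 + 9·1 + 7·1 + 5·1.
Output[0,1]: The receptive field on the input at this output position is [3 8 6 / 9 10 11 / 5 2 11]. Elementwise product with the kernel and sum: 8·1 + 10·1 + 11·1 + 2·1 + 11·1.

38 42
31 21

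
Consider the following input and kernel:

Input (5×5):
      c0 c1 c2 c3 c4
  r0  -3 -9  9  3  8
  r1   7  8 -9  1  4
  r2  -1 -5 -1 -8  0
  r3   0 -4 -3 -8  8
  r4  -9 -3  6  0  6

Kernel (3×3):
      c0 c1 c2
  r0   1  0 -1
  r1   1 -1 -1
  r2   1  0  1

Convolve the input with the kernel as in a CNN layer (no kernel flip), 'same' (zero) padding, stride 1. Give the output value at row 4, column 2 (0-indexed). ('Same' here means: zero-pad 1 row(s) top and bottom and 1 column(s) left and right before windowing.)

The receptive field on the zero-padded input at this output position is [-4 -3 -8 / -3 6 0 / 0 0 0]. Elementwise product with the kernel and sum: -4·1 + -8·-1 + -3·1 + 6·-1 + 0·-1 + 0·1 + 0·1.

-5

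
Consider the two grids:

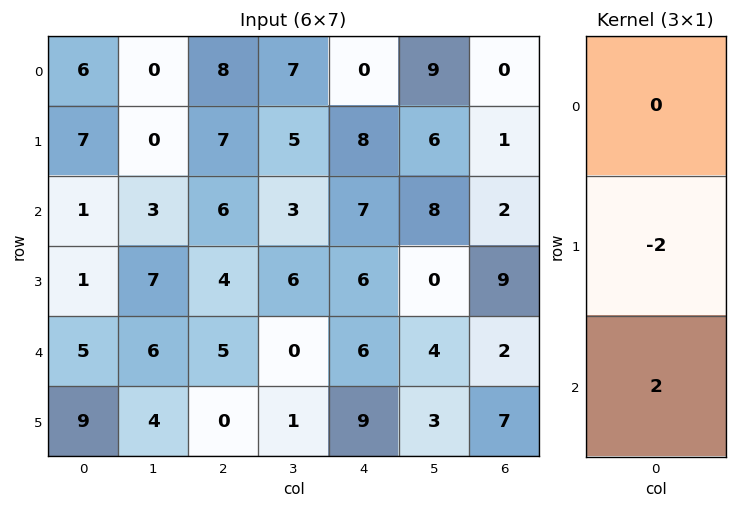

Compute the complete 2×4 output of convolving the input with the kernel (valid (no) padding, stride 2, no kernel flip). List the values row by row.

-12 -2 -2 2
8 2 0 -14

Output[0,0]: The receptive field on the input at this output position is [6 / 7 / 1]. Elementwise product with the kernel and sum: 7·-2 + 1·2.
Output[0,1]: The receptive field on the input at this output position is [8 / 7 / 6]. Elementwise product with the kernel and sum: 7·-2 + 6·2.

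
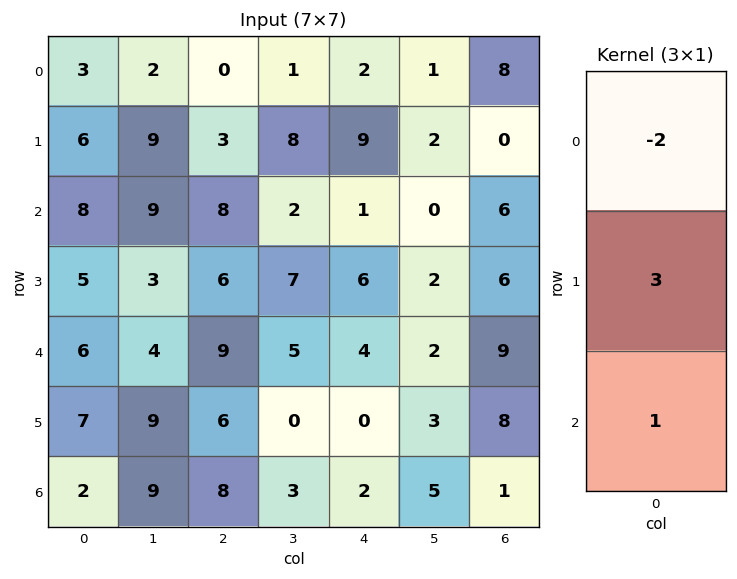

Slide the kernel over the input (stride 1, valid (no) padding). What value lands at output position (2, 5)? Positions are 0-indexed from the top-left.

The receptive field on the input at this output position is [0 / 2 / 2]. Elementwise product with the kernel and sum: 0·-2 + 2·3 + 2·1.

8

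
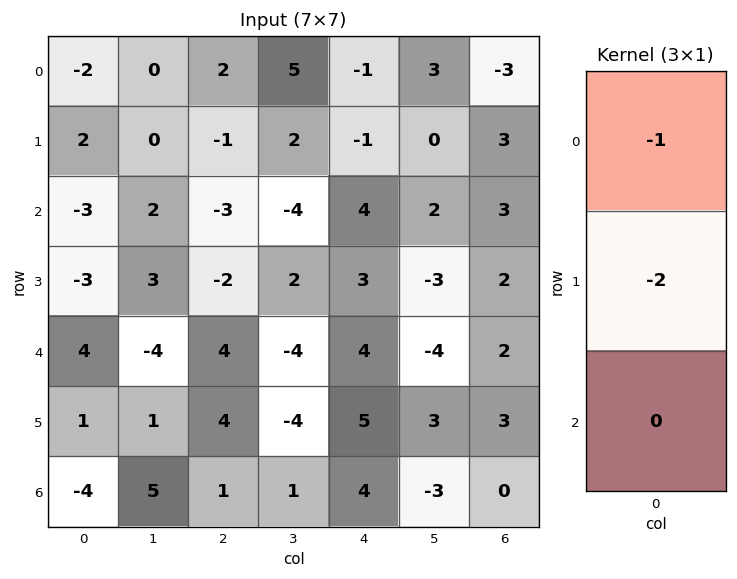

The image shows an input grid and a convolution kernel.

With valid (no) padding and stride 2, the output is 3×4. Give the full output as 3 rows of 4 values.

-2 0 3 -3
9 7 -10 -7
-6 -12 -14 -8

Output[0,0]: The receptive field on the input at this output position is [-2 / 2 / -3]. Elementwise product with the kernel and sum: -2·-1 + 2·-2.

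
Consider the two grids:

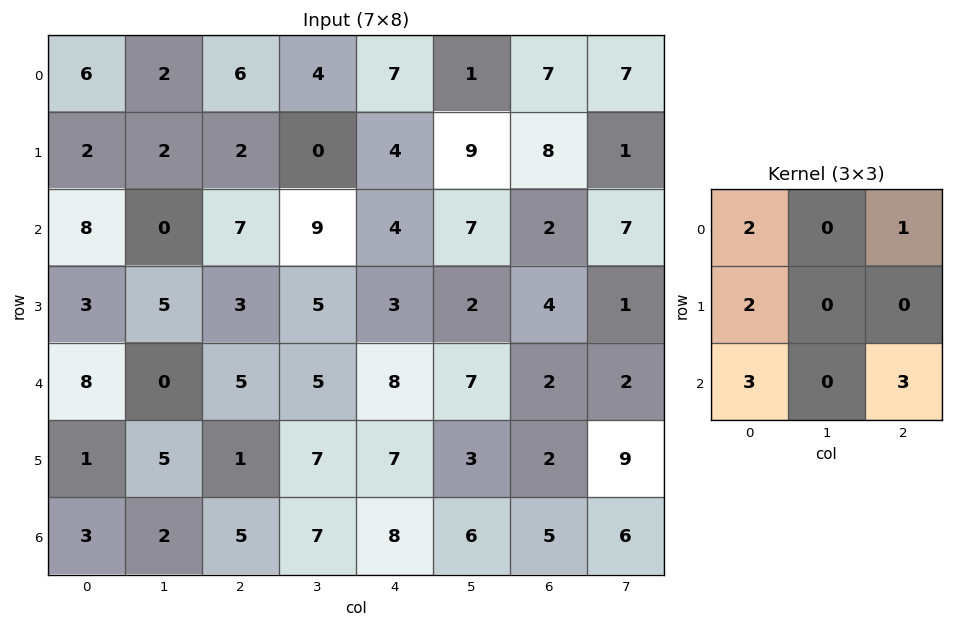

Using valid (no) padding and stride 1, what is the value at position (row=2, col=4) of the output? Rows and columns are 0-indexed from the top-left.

46

The receptive field on the input at this output position is [4 7 2 / 3 2 4 / 8 7 2]. Elementwise product with the kernel and sum: 4·2 + 2·1 + 3·2 + 8·3 + 2·3.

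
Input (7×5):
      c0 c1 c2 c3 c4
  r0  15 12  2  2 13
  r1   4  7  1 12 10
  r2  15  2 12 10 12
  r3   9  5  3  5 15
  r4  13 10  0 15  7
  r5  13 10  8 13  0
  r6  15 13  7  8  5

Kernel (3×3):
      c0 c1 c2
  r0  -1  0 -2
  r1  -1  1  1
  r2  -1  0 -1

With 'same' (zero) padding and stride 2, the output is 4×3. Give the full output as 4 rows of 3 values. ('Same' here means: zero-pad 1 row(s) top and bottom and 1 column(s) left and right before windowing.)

Output[0,0]: The receptive field on the zero-padded input at this output position is [0 0 0 / 0 15 12 / 0 4 7]. Elementwise product with the kernel and sum: 0·-1 + 0·-2 + 0·-1 + 15·1 + 12·1 + 0·-1 + 7·-1.

20 -27 -1
-2 -21 -15
3 -33 -26
8 -34 -16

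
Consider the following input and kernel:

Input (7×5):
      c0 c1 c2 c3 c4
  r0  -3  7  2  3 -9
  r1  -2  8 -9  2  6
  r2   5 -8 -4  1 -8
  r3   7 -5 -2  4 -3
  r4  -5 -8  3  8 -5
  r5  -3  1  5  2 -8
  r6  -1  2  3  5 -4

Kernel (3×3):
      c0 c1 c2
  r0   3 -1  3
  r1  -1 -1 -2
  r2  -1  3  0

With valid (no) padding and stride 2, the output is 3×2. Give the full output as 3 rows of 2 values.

-27 -22
-6 -12
1 7

Output[0,0]: The receptive field on the input at this output position is [-3 7 2 / -2 8 -9 / 5 -8 -4]. Elementwise product with the kernel and sum: -3·3 + 7·-1 + 2·3 + -2·-1 + 8·-1 + -9·-2 + 5·-1 + -8·3.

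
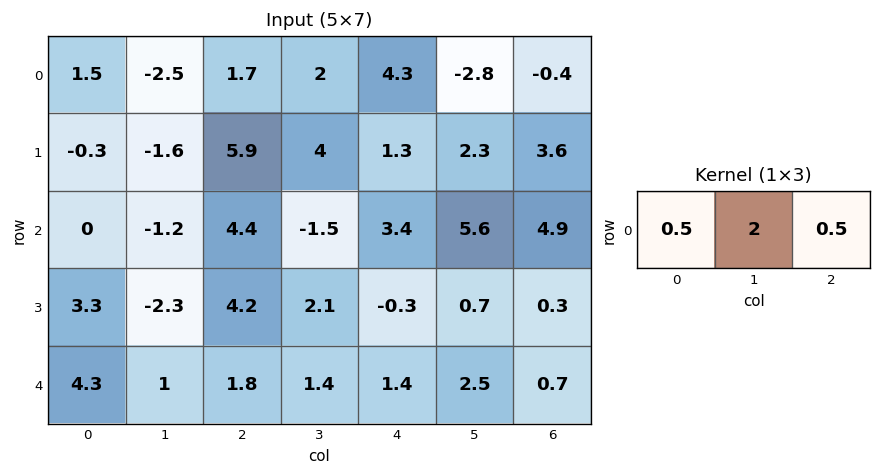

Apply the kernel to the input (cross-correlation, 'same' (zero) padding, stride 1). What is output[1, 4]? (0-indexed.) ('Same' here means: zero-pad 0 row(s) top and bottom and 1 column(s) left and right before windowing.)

5.75

The receptive field on the zero-padded input at this output position is [4 1.3 2.3]. Elementwise product with the kernel and sum: 4·0.5 + 1.3·2 + 2.3·0.5.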